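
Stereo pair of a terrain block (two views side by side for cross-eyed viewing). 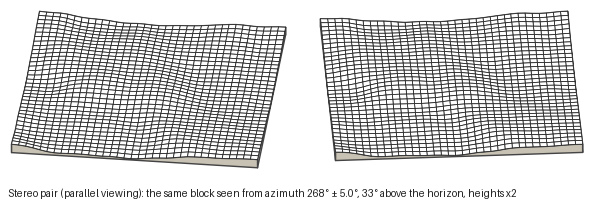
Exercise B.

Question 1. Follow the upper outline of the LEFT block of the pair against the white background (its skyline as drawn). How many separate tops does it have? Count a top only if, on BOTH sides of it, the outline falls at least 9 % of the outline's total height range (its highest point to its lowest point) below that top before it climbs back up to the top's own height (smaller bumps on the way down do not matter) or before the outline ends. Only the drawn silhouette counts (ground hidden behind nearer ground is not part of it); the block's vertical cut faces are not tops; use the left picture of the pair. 1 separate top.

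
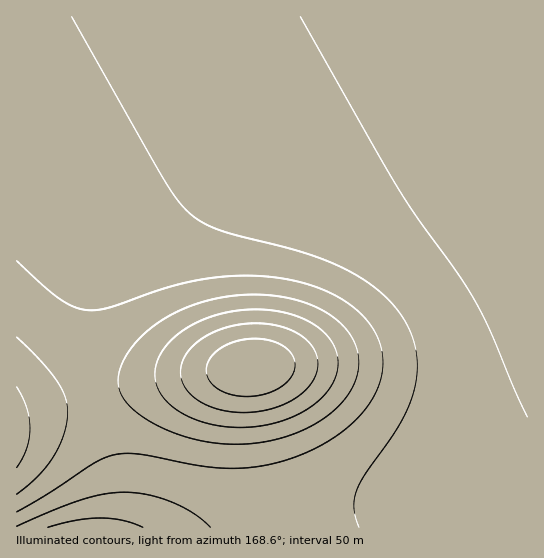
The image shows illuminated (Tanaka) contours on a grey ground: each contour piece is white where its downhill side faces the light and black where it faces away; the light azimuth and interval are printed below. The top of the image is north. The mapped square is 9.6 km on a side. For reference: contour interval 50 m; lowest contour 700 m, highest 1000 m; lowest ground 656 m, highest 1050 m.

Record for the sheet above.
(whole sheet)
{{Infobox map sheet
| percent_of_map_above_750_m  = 96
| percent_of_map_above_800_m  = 93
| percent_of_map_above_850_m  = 87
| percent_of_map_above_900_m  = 76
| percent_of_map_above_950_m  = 51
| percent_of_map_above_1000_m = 17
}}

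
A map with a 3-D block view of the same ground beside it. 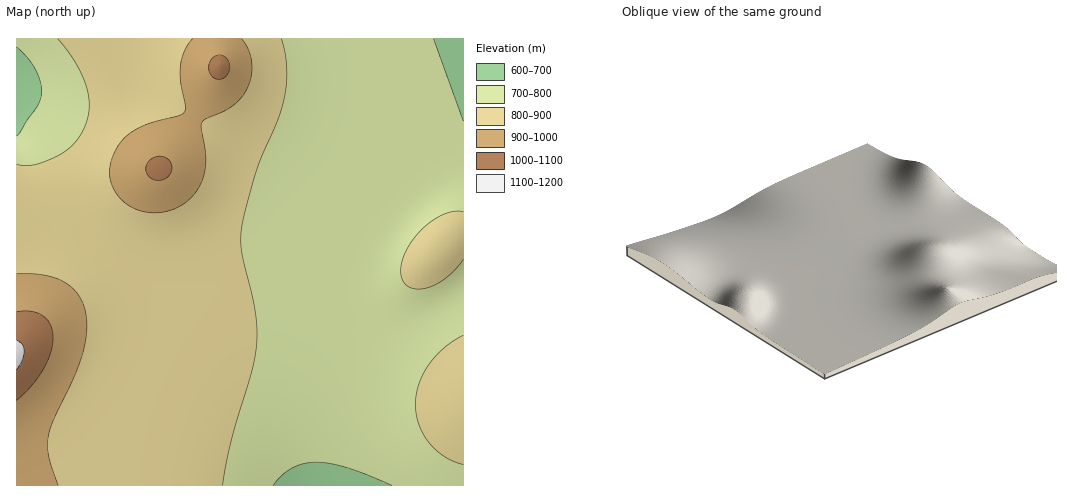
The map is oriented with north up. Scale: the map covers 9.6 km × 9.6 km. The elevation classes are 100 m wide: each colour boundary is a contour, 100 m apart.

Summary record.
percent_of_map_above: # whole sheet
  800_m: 53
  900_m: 11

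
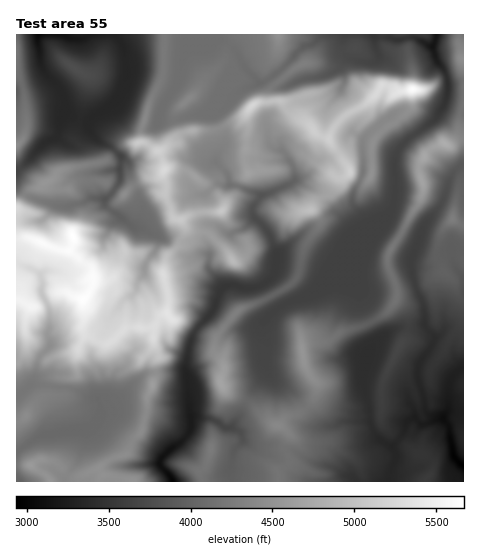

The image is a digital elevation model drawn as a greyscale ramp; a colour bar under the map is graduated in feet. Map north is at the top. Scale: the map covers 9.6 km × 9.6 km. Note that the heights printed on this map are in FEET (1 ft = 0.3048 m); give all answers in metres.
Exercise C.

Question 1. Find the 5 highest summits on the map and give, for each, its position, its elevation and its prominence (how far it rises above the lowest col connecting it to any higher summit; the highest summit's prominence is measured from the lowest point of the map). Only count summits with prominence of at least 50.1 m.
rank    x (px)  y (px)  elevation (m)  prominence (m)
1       73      236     1728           834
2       412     89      1719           367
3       33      308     1692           71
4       165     170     1608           168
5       252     106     1595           97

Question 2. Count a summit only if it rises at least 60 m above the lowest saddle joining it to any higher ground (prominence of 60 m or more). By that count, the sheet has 10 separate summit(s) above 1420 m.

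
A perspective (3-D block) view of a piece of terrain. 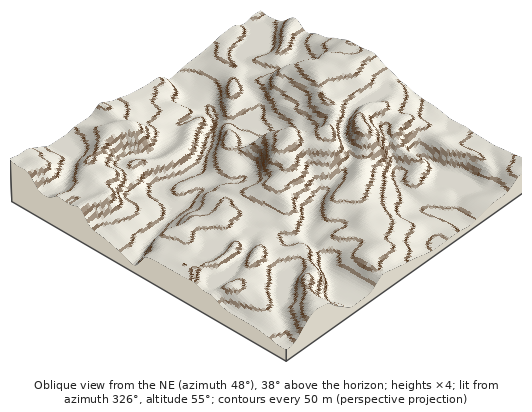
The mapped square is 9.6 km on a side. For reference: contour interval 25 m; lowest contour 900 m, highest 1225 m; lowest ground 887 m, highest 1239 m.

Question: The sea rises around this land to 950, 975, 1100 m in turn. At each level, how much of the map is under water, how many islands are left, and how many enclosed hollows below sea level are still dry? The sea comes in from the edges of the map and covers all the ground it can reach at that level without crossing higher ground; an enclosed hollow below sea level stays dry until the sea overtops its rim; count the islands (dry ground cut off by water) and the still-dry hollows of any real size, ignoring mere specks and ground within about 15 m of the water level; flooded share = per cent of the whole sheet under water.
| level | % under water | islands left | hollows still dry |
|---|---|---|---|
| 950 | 12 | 0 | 0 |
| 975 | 21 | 0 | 0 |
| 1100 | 78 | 0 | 0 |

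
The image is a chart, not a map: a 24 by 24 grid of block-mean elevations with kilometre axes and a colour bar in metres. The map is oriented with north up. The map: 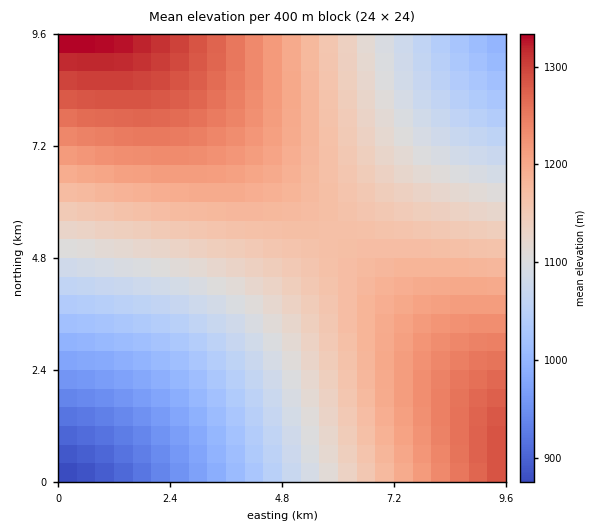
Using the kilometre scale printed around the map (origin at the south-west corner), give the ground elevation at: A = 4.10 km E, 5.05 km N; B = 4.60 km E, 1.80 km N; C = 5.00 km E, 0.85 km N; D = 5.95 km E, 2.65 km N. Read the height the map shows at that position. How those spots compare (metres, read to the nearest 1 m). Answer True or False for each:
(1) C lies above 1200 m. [False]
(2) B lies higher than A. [False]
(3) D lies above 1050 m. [True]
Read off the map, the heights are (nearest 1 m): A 1153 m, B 1075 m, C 1080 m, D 1154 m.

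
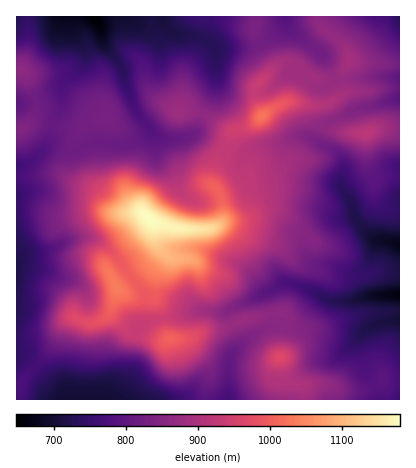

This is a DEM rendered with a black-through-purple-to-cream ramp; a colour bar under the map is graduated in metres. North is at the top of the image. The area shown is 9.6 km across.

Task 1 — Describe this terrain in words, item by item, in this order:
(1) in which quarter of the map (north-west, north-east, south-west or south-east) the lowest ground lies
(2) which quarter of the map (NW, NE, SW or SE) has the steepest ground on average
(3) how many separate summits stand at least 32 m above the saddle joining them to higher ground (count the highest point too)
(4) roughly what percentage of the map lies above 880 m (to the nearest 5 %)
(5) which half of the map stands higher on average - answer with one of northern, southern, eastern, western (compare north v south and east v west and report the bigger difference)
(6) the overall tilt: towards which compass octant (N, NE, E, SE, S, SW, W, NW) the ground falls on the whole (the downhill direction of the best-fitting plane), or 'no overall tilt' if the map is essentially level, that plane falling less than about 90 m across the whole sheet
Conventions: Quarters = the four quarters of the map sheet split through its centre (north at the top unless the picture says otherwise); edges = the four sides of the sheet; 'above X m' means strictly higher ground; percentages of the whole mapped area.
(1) Look to the north-west quarter for the lowest ground.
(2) Slopes are steepest in the south-west quarter.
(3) Counting only tops that stand 32 m proud, the map has 7 summits.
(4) Ground above 880 m makes up about 30 % of the sheet.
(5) On average the southern half of the map is the higher ground.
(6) On the whole the map has no overall tilt.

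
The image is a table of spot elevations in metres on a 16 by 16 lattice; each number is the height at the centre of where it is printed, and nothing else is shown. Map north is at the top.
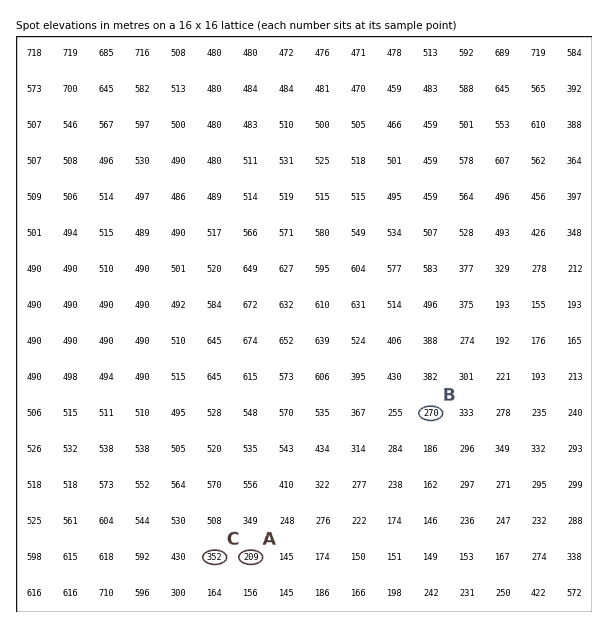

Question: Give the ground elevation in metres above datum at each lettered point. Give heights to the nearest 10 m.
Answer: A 210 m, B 270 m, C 350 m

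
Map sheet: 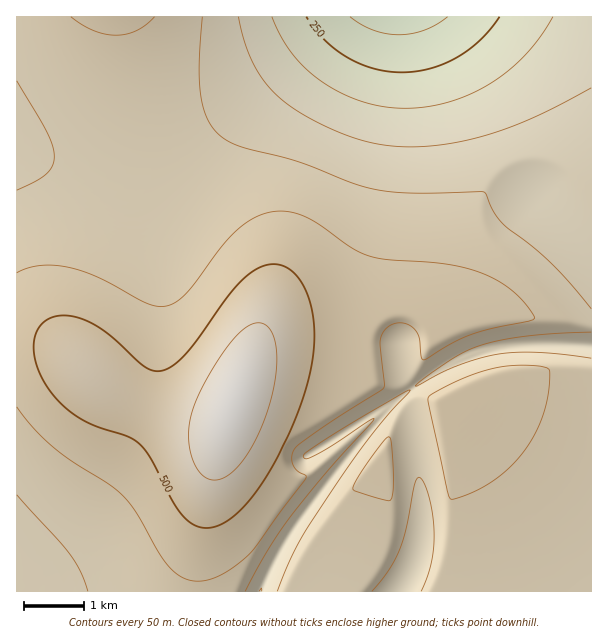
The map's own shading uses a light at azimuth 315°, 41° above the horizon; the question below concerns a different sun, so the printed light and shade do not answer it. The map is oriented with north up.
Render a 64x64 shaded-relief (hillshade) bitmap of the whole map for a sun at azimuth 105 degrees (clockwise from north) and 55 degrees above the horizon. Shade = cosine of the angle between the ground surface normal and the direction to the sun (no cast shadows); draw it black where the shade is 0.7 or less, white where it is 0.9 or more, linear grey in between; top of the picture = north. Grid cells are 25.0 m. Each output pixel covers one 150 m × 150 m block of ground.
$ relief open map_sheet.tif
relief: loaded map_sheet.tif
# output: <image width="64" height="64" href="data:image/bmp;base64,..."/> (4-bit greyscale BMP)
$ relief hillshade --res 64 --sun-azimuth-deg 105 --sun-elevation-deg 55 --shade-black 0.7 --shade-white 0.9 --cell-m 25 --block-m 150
<image width="64" height="64" href="data:image/bmp;base64,Qk12CAAAAAAAAHYAAAAoAAAAQAAAAEAAAAABAAQAAAAAAAAIAAATCwAAEwsAABAAAAAAAAAAAAAAABEREQAiIiIAMzMzAERERABVVVUAZmZmAHd3dwCIiIgAmZmZAKqqqgC7u7sAzMzMAN3d3QDu7u4A////AJmZmZmIiIiIiJmqq9/4AnmZmZm+7KcyaZmZmZmZmZmZmZmZmIiIh3eIiZqqz/wgWZmZmZz+uFJImZmZmZmZmZmZmZmYiIiHd3iJmqu+/3AnmZmZmt/aYzeZmZmZmZmZmZmZmZiIiHd3eImaq73/wgWZmZmZz+uEJZmZmZmZmZmZmZmZiIiId3d3iZq7vP/3AnmZmZmu/JUkiZmZmZmaqqqZmZmIiIh3d3eImru73/0wSJmZmZ39piSJmZmZmqqqqpmZmIiIh3d3d3iau8zP/5EVmZmZnP6nM3mZmZqqqqqqmZiIiIiHd3ZneJq7zM3/9gJ5mZmc/rczeZmZqqqqqqqIiIiIiId3ZmZ4mrvMzO/9MDeZmZvutzN5mZmqqqqqqoiIiIiIh3dmZneJq8zMz/+hBImZm+63M3mZmqqqqqqqiIiIiIiId2Zmd4mrzMzN//gAWJmb7rczeZmaqqqqqqqIiIiIiIh3dmZniavM3czf/lAWmZzupzN5maqqqqqqqoiIiIiIiHd2ZmeJq83dzM3/wwJ5nO2nNImZqqqqqqqqiIiIiIiIh3ZmZnirzd3d2636EDic7aY0iZmqqqqqqqqIiIiIiIiHd2ZmeJvN3d/+ds6ABJ3sljWJmaqqqqqqqnd3iIiIiIh3ZmZ4mszd3//XW9cAbeyVNZmaqqqqqqqqd3d4iIiZiIdmZmeavN3e//6mm1Ar7IU2mZqqqqqqqqp3d3eIiZmYh3ZmZ4q83d3e//yJpAfbhDaZmqqqqqqqqnd3d4iJmZmHdmVnibzd3dze/+qYNKpzN5maqqqqqqqqd3d3iJmZmYh2ZVZ5q83d3Mve/sp0eWNImZqqqqqqqqpmd3eImZmZmHZlVnirzd3cy6ve7shXY0iZmaqqqqqqqmZnd4iZqqmYdmVVaJrN3dzLqqve7ZUyN5mZqqqqqqqqZmd4iZmqqph3ZVVnmrzd3Mu6qazu2mITWJmqqqqqqqpmZ3iJmqqqmIdlVVeJvN3cy7qpm+7LyEIjV5mqqqqqqmZneImaqqqZh2VVVnmrzdzLuqmb7bi9t0IjVoiZmZmZZmd4iZqqqpmHZVRWeKvM3Mu6qZztp3ztp1M0VWd3d4dmd3iJmqqqmYdlVFV4m8zMy7qpnO2mSN7sqXZmZmZ3d2Z3iJmaqqqZh2VURWeavMzLuqmc7aY1re7cy6qpmaqqZneImZqqqpmHZVRFZ4q7zMu6qZztpjWKzdzMy7u7qqpnd4iZmqqqmYdmVEVniavMy7qpmt2nZ5maq7u7u7u7u3d3iJmaqqqZh3ZVRVaJq7u7uqmZmqmZmZmZqqqqqru7d3iImZqqqZmHdlVFVniqu7u6qZmZmZmZmZmZmaqqu7t3eIiZmaqpmYh2VVVWeJq7u7qpmZmZmZmZmZmZmqu7u3eIiZmZmZmZiHZlVVZ4mqu7uqmZmZmZmZmZmZmau7uqd4iJmZmZmZmId2VVVniZqruqqZmZmZmZmZmZmaq7uqp4iImZmZmZmYh3ZlVWd4mqqqqpmZmZmZmZmZmaq7qqqoiIiZmZmZmZiHd2ZmZ3iZqqqqmZmZmZmZmZmZq7qqqqiIiJmZmZmZmIh3ZmZneJmqqqqZmZmZmZmZmZqqqqqpmIiJmZmZmZmYiHd2Zmd4iaqqqpmZmZmZmZmZqqqqqZmYiImZmZmZmZiIh3dmd3iJmqqpmZmZmZmZmZqqqqqZmZiIiZmZmZmZmIiId3d3eImZqqmZmZmIiImZmrqqmZmYiIiZmZmZmZmYiIh3d3d4iZmamZmZmIiIiImruqmZmYiIiJmZmZmZmZmIiIh3d4iJmZmZmZmYiIiIiKu7qZmIiIiImZmZmZmZmZiIiIiIiImZmZmZmZiIiIiIm7uqmIiHeImZmZmZmZmZmYiIiIiIiZmZmZmZiIiIiIiau6qYiHd4iZmZmZmZmZmZmYiIiIiJmZmZmZmIiIiIiIm7qpmHeIiJmZmZmZmZmZmZmIiIiJmZmZmZmYiIiIiIiKqqmYiJmJmZmZmZmZmZmZmZmZiZmZmZmZmZiIiIiIiIiamYiJmYiZmZmZmZmZmZmZmZmZmZmZmZmZiIiIiIiIiIiIiImZiJmZmZmZmZmZmZmZmZmZmZmZmZmIiIiIiIiIiIiIiJmIiZmZmZmZmZmZmZmZmZmZmZmZmYiIiIh3d4iIiIiIiIiImZmZmZmZmZmZmZmZmZmZmZmZiIiIh3d3d3iIiIiIiIiJmZmZmZmZqqqqqqqqqqmZmZmIiIh3d3d3d4iIiIiIiImZmZmZmaqqqqqqqqqqqpmZmYiIh3d3d3d3d4iIiIiIiJmZmZmaqqqqqqqqqqqqqZmZiIiHd3d3d3d3eIiIiIiImZmZmaqqqqqqqqqqqqqqmZmIiHd3d3d3d3d3iIiIiIiZmZmZqqqqqqu7uqqqqqqZmYiId3d3d3d3d3eIiIiIiImZmZqqqqq7u7u7u7qqqqmZiIh3d3dmZnd3d3iIiIiIiZmZmqqqu7u7u7u7u6qqqZmYiHd3dmZmZ3d3d4iIiIiJmZmqqqu7u7u7u7u7uqqqmZiId3dmZmZmd3d3iIiIiIiZmaqqu7u7u7u7u7u7qqqZmIh3d2ZmZmZnd3d4iIiIiJmZqqu7u7zMzMzLu7u6qpmYiHd2ZmZmZmZ3d3eIiIiImZqqu7u8zMzMzMzLu7qqqZiId3ZmZmZmZnd3d4iIiIiZmqq7u8zMzMzMzMy7u6qpmIh3dmZmZmZmZ3d3"/>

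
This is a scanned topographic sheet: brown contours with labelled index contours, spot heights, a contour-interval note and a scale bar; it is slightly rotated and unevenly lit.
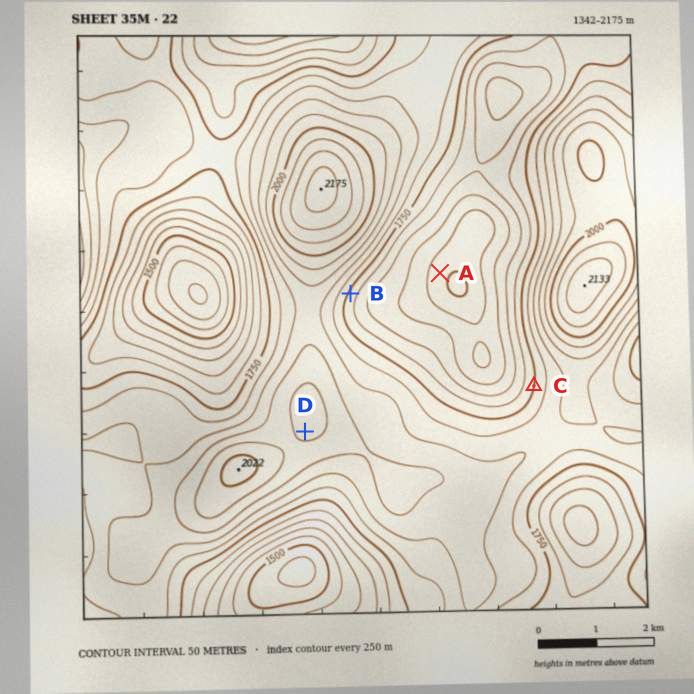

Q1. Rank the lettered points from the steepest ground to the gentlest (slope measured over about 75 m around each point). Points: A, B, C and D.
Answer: B C A D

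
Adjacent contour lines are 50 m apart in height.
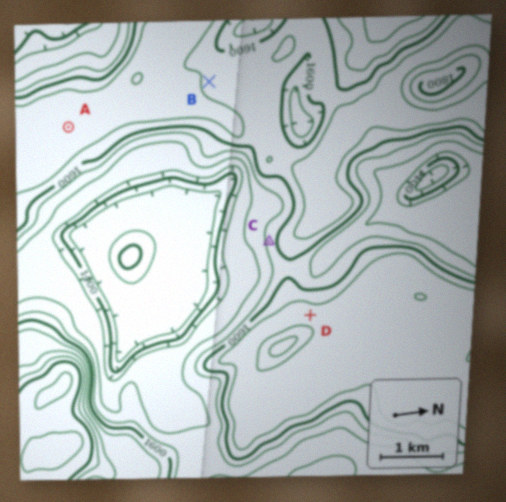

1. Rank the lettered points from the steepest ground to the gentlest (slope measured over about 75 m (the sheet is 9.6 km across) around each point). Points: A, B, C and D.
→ C B D A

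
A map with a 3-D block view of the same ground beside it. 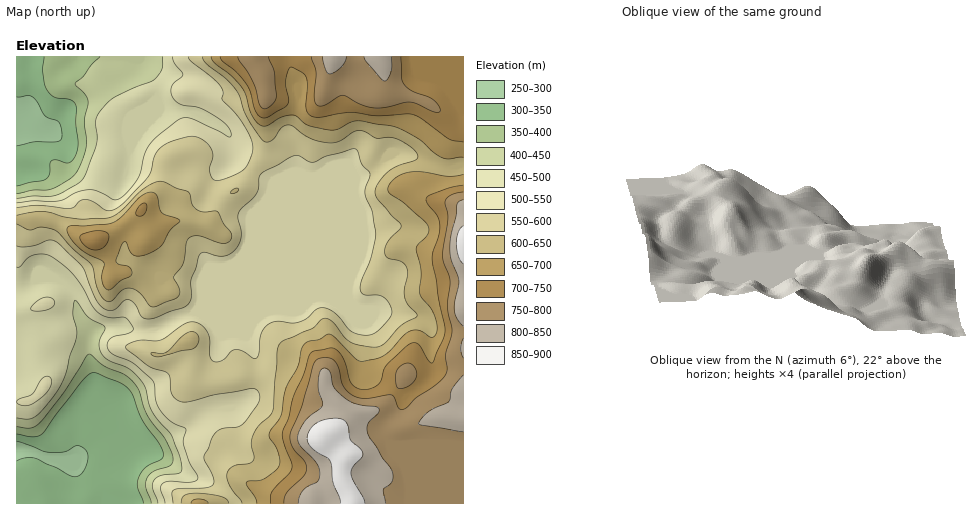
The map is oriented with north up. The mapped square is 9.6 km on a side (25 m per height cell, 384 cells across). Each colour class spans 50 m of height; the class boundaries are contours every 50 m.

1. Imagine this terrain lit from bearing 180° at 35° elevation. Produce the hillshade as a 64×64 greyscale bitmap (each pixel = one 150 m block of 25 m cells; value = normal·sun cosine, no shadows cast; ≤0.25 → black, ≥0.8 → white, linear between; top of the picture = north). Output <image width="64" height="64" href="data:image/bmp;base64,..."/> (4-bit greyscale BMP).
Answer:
<image width="64" height="64" href="data:image/bmp;base64,Qk12CAAAAAAAAHYAAAAoAAAAQAAAAEAAAAABAAQAAAAAAAAIAAATCwAAEwsAABAAAAAAAAAAAAAAABEREQAiIiIAMzMzAERERABVVVUAZmZmAHd3dwCIiIgAmZmZAKqqqgC7u7sAzMzMAN3d3QDu7u4A////AJmZmZmIiZmZqru6hjECRoq7qYh3eIiaqHd4mZmZmZmZmZmZmYiJmZmqqql0EAJHmruYd3ZneJqodniZmZmZmZmZmZmYiImZmZmYdjEAJGirqYdmZVVomqh3iZmZmZmZmZmYiIiIiZmYh2UyIkZ4mZmHZmVVVXiZmHiZmZmZmZmZiIh4iIiJmYiHUxE2iqqYd2ZmZmd3iZmZmqqYiZmZmZl3d3iJmJmZmIdTM2iruodmZnd3iZqrqZq7qYiJmZmZmWZ4mZmZmZmZiHZnmqqZiHd4mZmrzMy5maqYeJmZmZmZiZq6qpmZmZmYiJqqqYiYiImqqqvN3bqIiHeJmZmZmZnd3LqqmZmZmZmau7qYiJmIiZqqqru7uph2d4mZmZmZmf7supmZmZmZmavMuYd4iIiIiZmYiImamHd4maqqqqqq/uy6mZmZmZmavN3KmHd3d3d3d3ZmZniIiJmZmaqqu7vu3cqpmZmZmZrM3cupiHd3d2VWZlVUVWiZqph3iZqrqt3dy6qZmZmZq8zMu7qYh3d3ZmZmZVRFaImqmGZniJmYzM3cuqmZmZmqu7u7u6qZmId3d3d2Znd3ZniId2d3d3iZrN3LqZmZmqqqqqq7u7qqmIiId3iJmGQiNGeId2d4iXeKzMy6maqquqmZqru7zMu6mYh3eJmXUyIzV5mHZniZd4mrzLuqq7zLqZmaqqq7vLupmHZniZdURVVnmqhmZ4iIiIq7y7u8zdzLqZmZmZmqqqmYdmZ5l2Znd3iaqYZWeIiIiKu8vN3u3dzLmZmIiIiZmZh2ZniHd3d3iImZh2d4mZiImrvM3u7t3dy5mZh3eIiImIdmZlZnd3dmZ3h4iJmZmZmZqrze7u3cu7qZmIiIiIiZiHZTNWZ3ZURWd3iJmZmZmZqqu83dy6iJq6qZiIh4iImYhkI0RVVUREVnd3iZmZmaqqqpmZiHVFaJqqmIh3iIiIh1Q0Q0RERERWZ2ZoiZmZmZmqh2VUQ0RFeJiIiIiIiHdlRFVDREVVVEVWZmeKmZiIiaqXZVZ3dlRFVnmZmZh3ZlRFZlRVZmZlREV3eJqpmYiImruqmau6llRFiZmZmHZlVEVlRWiId2VUVomaqqqqmYmb3u27vd3Kh2eZmZmZh2d2VVRGiZmId3d5qqq5maqpmave/cu83dy6mZmZmZmYiIh2VFiZmZmZmqu6mad4mZmZq87ty7u7zcuZmZmZmZmZmZdmiZmqqqqru7qIh2Znd4q7zdzcypmrupmZmZmZmZmZmYmZmau6qpqqqYd5hmVnm7u8zd3KiImYmZmZmZmZmZmZmZmZqrqpmZmZh3qYd3mruqq83bmIiImZmZmZmZmZmZmZmZiJqpmIiZmYi6mZm8u6mIm7qZmZmqmZmZmZmZmZmZmZmIiZmYiJmqqruqq8y7uoeImZqqqqqZmZmZmZmZmZmZmZiJqqqZmaq7u8zMzM3cqYiau7qqqaqqqZmZmZmZmZmZmHiru6mZmqu83cy87v7KmavMu6mZq8zKmZmZmZmZmZmZiJq7qYiJqs3dzM3u7cupq8y6mZq8zMuZmZmZmZmZmZmIiZmYd3iZvMzM3cuqqqqZq6qZq8zMupmZmZmZmZmZmZh3eHd3Z3i7vN3LhkRYqqmZqqq8zLmImZmZmZmZmZmZmYd3d3d2Z7u7zKYyEBR6upiJq7u6l3eJmZmZmZmZmZmZmYiZmYdmmZmYUyIhETeqqHiJmHd3eJmZmZmZmZmZmZmqqru7mHZEVUMzRVQxAmmpd3dmVXiZqZmZmZmZmZmZmqq7u7uphwAAACRnZVQQFYiHd3dmeau6mZmZmZmZmZmru7u7uqmHAAAAE1VVVkEBR4iIiIh5q7upmZmZmZmZmau7u7qYdlQAABEiI0V3dBAUZ3eImHeKqqmZmZmZmZmZmZqqqXZTIUMjREM0Z4iHQRNWd3iIdWeJmZmZmZmZmZh2eIiIdlQiZlVmZEV4mZh1RGd3d4h2RWiaqZmZmZmZmYZVZmZmZlSIiIh2VniZmYdneIiIiIdlaKq6qZqpmZmaqFRERVZ3d5mZmHZmeImZmHeJmZmZmId4qruqqrqpmZqpdURFeJqpiIh2ZmZniJmYd3iZqpmYiHiaqqqru7u6qqqYdniau7t3d2Znd3eIiZh2ZniJiIiIiJq6qqu8zcupmqqqu7u7zHd3Z3iIiIiJmHZVVnd3d4mZq7qqu7zd3LqrvMzMu7u7iIiIiZmZmZmZdlVWZmZ4mau8uqq8zN3czLvN3cu7u7qZmZmZmZmZmZmHZmZmZniavN3Lu83dzM3d3d3cu7u7qpmZqpmYiJmZmZh3ZmZ4mru83t3dzd3Mze7u7cy7zLuZmZmqqYh3iJmZmYd4iJq7u7ze7u3M3dzN7/7u3MzMuYiZmqu6mHd4iZmZmZqqvMu7q83d26q93M3e7u7d3LqYiaqqu8y6mHd4mZmau8zLqqqqq7upmKvMu7u7zMy6mHeJqqu7vMqZh3Z4iZmqqqmZq7qqmIiYiruqmZqqqYdmeJmqqqmqqpmIdmZoiId4iJvMy6mIiZiJqqmZmamHZmeJmZqpmIiIiIiHZmeIdneKzd3LqYiaqYirqpmaqYd4iJmZmZmZh3eIiIh3Z3iJmrzu7cuYiJq6mau7qquqmImZmZmZmZmYd3d4iIh3iau8ze7cupd4mqupq7uru6mImZmZmZmImZiHd3iIiIiJq7zN3cu6l3iZqqqruqu6mIiZmZmZ"/>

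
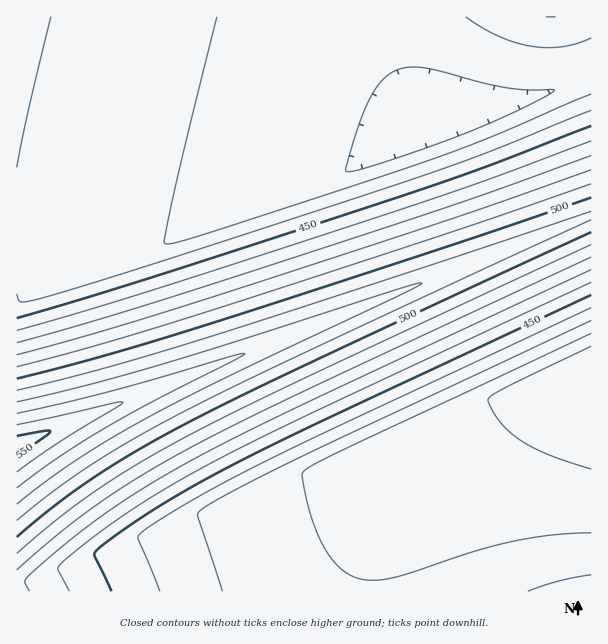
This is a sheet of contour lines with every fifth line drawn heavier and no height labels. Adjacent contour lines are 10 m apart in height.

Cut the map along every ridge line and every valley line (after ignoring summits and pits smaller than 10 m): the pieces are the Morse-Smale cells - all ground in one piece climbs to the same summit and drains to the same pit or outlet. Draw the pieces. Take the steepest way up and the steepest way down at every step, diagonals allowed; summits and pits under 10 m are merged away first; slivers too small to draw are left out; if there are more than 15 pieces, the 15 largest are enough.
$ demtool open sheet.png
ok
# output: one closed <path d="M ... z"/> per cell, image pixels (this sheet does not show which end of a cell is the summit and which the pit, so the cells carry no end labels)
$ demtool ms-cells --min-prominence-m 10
<path d="M374 16l-358 1 1 428 575-230-1-139-150 57-4 0-23-28-20-30-15-31z"/><path d="M591 216l-573 228-2 2 0 145 349 1 7-38 18-39 24-33 33-34 27-21 47-29 37-18 34-12z"/><path d="M591 368l-33 12-37 18-47 29-27 21-33 34-24 33-18 39-5 18-1 19 225 1z"/><path d="M591 16l-216 0-1 10 8 25 16 32 30 42 9 8 4 0 150-57z"/>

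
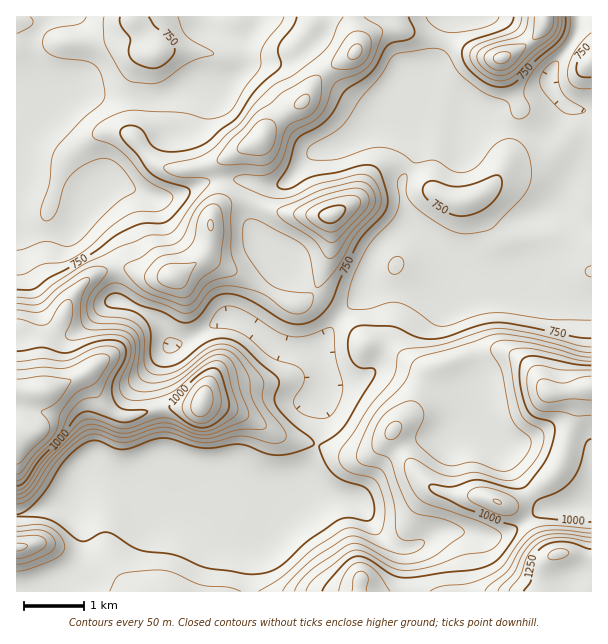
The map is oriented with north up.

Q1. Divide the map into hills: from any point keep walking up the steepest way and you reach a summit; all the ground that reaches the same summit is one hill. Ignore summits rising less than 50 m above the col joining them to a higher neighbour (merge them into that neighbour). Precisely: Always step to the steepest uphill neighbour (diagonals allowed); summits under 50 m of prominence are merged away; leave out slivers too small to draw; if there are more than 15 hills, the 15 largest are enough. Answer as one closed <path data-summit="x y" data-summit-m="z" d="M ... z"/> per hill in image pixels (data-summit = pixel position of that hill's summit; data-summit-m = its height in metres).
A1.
<path data-summit="558 554" data-summit-m="1309" d="M591 160l-14 16-16 26-39 15-24 13-14 15-10 18-15 13-8-18-25-23-15-9-24 14-8 8-9 16-6 27-26 27-20 32 7 28-1 12-5 9 3 26-4 19-14 35-6 9 1 2 22 6 33 4 10-8 20-28 12-13 24-12 29-5 15-11 2-19 10-21 2-12-6-27-15-39 1-22 55-6 39 18 27 7 13 0z"/><path data-summit="17 437" data-summit-m="1199" d="M78 218l-7 11-9 3-23 2-23-4 1 286 52-14 13-28 7-6 28 8 24 0 25-9-3-5-1-46-8-38 8-21 8-10-1-8-9-16-10-9-34-14-1-33-3-10-9-14-22-19z"/><path data-summit="591 387" data-summit-m="1133" d="M513 277l-56 7 0 21 15 39 6 27-2 12-10 21-2 19 10 4 26 20 23 36 22 25 24 0 19-4 4-3 0-198-13-1-27-7z"/><path data-summit="201 402" data-summit-m="1132" d="M236 319l-17 1-22 16-26 10-9 11-6 14-2 15 8 30 1 46 4 6 16 4 39 4 20 11 15 5 24 1 13-3 7-5 3-6 16-45 2-21-3-14 5-9 1-12-6-22-2-4-26-2-12-2-28-22z"/><path data-summit="173 276" data-summit-m="983" d="M242 180l-27 0-45 18-18 0-38-16-9 0-15 15-11 19 0 6 24 21 9 14 3 10 1 33 16 6 24 13 7 8 8 19 26-10 27-17 12 0 12 6 35-56 0-8-21-18-10-18 1-21 6-15 5-4z"/><path data-summit="261 138" data-summit-m="943" d="M309 49l-13 9-12 4-32 0-21 18-15 10-9-4-19 2-4 5-2 23-2 7-34 23-40 36 17 4 29 12 24-2 39-16 27 0 22 6 14 0 9-4 25-28 36-12 21-15 17-20 0-3-6 5-9 0-18-11-22-20z"/><path data-summit="467 200" data-summit-m="789" d="M428 78l-2 18-10 24 0 35-13 24-1 10 8 36 16 10 25 23 8 18 15-13 10-18 14-15 24-13 33-12 9-5 13-24 15-17 0-46-25-7-9 19-13 8-39-5-20-6-18-8-4-9-8-8-19-9z"/><path data-summit="332 215" data-summit-m="1022" d="M425 74l-15 2-19 20-9 18-20 19-20 12-30 9-25 28-9 4-14 0-5 3-3 6-4 15 0 15 10 18 47 45 32 18 10-2 13-13 6-27 9-16 8-8 23-13-7-29-1-15 14-28 0-35 11-33 0-9z"/><path data-summit="497 501" data-summit-m="1102" d="M467 424l-8 2-10 8-29 5-24 12-12 13-20 28-10 9 12 11 12 19 14 13 10 4 6 0 33-16 23 0 16 4 17 0 18-7 19-15 9-4 9-1-7-1-13-13-32-48-17-14z"/><path data-summit="360 579" data-summit-m="1113" d="M297 488l-15 6-14 30-15 22-3 18 1 28 155-1 0-40-19-10-9-10-12-19-9-8-9-5-34-5z"/><path data-summit="155 53" data-summit-m="781" d="M210 16l-135 0 7 17 0 27-8 21-12 14 31-1 23 4 22 0 29-2 22-10 18 0 8 4 7-4 17-12 7-9 0-27 2-5-9 1-14-3-6-3z"/><path data-summit="501 57" data-summit-m="968" d="M579 16l-129 0-4 7-8 36-6 12-6 4 11 13 19 9 12 15 11 3 15-3 51-24 5-5 0-9 3-6 17-21 8-17z"/><path data-summit="356 51" data-summit-m="913" d="M449 16l-119 0-10 22-12 10 23 30 16 16 24 15 9 0 30-33 18-2 4-3 8-21z"/><path data-summit="17 548" data-summit-m="958" d="M69 502l-53 14 1 76 18 0 30-15 11-11 6-14 2-15-4-13z"/><path data-summit="591 60" data-summit-m="797" d="M591 16l-11 1-2 13-6 12-22 32 2 15 11 14 10 6 17 3 2-1z"/>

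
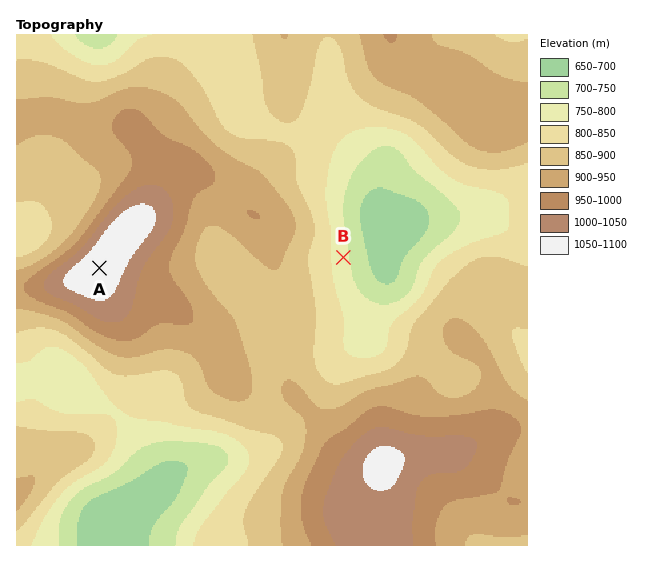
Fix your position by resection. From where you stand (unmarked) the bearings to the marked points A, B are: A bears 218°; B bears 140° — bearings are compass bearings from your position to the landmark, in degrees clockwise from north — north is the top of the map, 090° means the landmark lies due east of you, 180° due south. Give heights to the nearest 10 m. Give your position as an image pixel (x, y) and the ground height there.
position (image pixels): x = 221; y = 112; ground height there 840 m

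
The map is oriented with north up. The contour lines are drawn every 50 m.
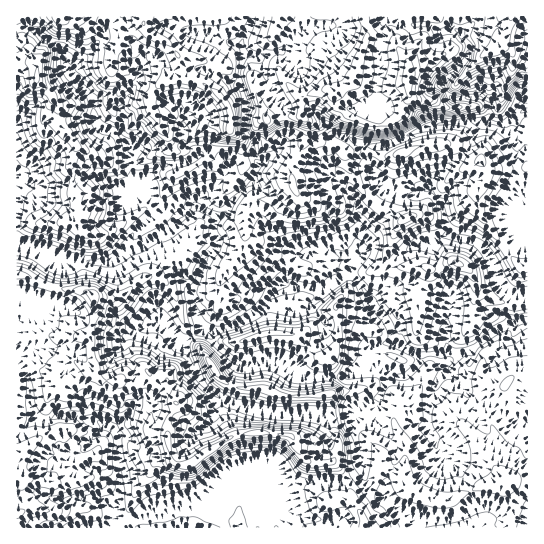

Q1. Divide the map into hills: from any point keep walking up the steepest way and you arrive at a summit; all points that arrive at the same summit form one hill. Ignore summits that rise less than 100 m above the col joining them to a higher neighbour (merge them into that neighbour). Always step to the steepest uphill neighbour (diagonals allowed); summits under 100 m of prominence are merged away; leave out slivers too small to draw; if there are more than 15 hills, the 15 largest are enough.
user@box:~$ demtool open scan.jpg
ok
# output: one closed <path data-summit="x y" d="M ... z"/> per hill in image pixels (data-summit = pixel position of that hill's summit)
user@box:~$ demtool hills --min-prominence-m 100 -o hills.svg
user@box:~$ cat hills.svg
<path data-summit="409 77" d="M477 16l-224 0-2 9-10 17 3 15-4 10-1 15 6 20 0 29 8 12-1 12 7 10-6 9-1 8-21 21-6 10-9 5-3 16 4 9-13 19-5 17-10 14 12 36 12 3 16-4 18-9 27-23 23-9 28 2 25-16 10 10 13 22 15 17 5 15 0 4-3 2-12 1-6 3 0 18 5 3 12 1 8 8-8 3-9 17-14 6-13 15 0 12 8 27 3 18 3 7 6 6 9 4 13 16 27 20 106-1 0-206-15 2-8-8-7-3-8 0-11 5-30 0 3-11-2-7-41-15-12 4-4-3-7 2-14 11 11-13 4-16 12-13 18-12 17-3 9-5 8 0 27 7 11 12 12 31 13 9 11 0 3-2 0-182-5 0-8 8-10 5-14-1-2-2 0-14-8-10-27 2-11-13 0-4 22-21 3-6 1-9-8-13 15-12z"/><path data-summit="94 295" d="M197 207l-30 25-17 7-11 8-12 2-21 12-15 2-9-3-21 0-27-12-18-3 1 283 99-1-1-18 5-18-1-36 15-4 16 2 5-4 0-30 2-8 0-9-6-6-5-1-6 3 1-3-4-16-14-38 8-9 12-3 8-5 7 0 9 4 14 13 6-1 14-10-12-37 8-11 3-12 15-21 2-8-4-7 3-17z"/><path data-summit="58 17" d="M251 16l-234 0 0 12 10-1 7 2 17 11 9 9 8 22 24 27 1 16 6 12-49 37-33 12-1 11 82-9 28 14 15 2 8-3-4-9 9-13 40-8 10 21 0 13-7 9 0 4 20 10 8-4 6-10 21-21 1-8 6-9-7-10 1-12-8-12 0-29-6-20 1-15 4-10-3-15 10-17z"/><path data-summit="205 453" d="M158 324l-7 0-8 5-6 0-14 12 14 38 4 16-1 3 6-3 5 1 6 6 0 9-2 8 0 30-5 4-16-2-15 4 1 36-5 18 2 19 140 0 2-2 2-19 12-14 29-12 29-2-3-25-9 2-7-7 1-6 14-18-2-9-11-3-53-1-43-15-18-18-8-21-9-12 0-4-5-2-11-12z"/><path data-summit="263 334" d="M350 273l-25 16-28-2-3 2-12 3-12 7-23 20-18 9-15 3-3 2 0 2 4 8 8 9 18 12 33-3 24 14 9 2 34 0 12-5 22-4-4-7 0-11 3-5 19-4-1-10-7-13-12-13-13-22z"/><path data-summit="213 366" d="M203 329l-20 13 0 4 9 12 11 25 11 12 9 5 38 12 53 1 11 3 16-3 14 2 11-12 14-6 9-17 8-3-8-8-20-1-28 9-34 0-9-2-24-14-33 3-18-12-8-9-4-10z"/><path data-summit="37 78" d="M27 27l-11 2 1 146 33-12 49-37-6-12-1-16-24-27-8-22-9-9z"/><path data-summit="458 263" d="M451 236l-8 0-9 5-9 0-15 7-23 21-3 13-5 8 11-5 7 3 10-4 8 1 35 14 2 4-2 13 29 1 11-5 8 0 7 3 8 8 14-3 1-26-14 1-13-9-12-31-11-12z"/><path data-summit="511 17" d="M527 16l-49 0-2 5-15 12 8 13-4 15-22 21 4 11 7 6 27-2 8 10 0 14 2 2 14 1 10-5 8-8 5-1z"/><path data-summit="365 527" d="M362 464l-4 8-16 9-40 0-29 12-12 14-4 20 164 1-6-7-20-13-13-16-9-4-6-6z"/><path data-summit="402 153" d="M482 121l-44 3-24 8-24 12-15 3-4 12 0 10 9 16 7 6 15 5 16 0 11-9 3-8 7-7 19-12 11-11z"/>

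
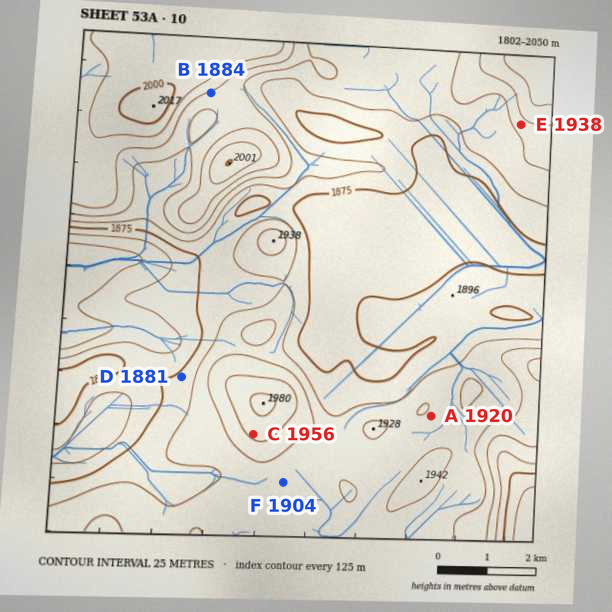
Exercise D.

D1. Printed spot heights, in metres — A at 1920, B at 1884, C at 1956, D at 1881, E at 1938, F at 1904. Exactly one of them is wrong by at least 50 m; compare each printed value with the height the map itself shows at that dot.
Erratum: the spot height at B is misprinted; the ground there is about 1947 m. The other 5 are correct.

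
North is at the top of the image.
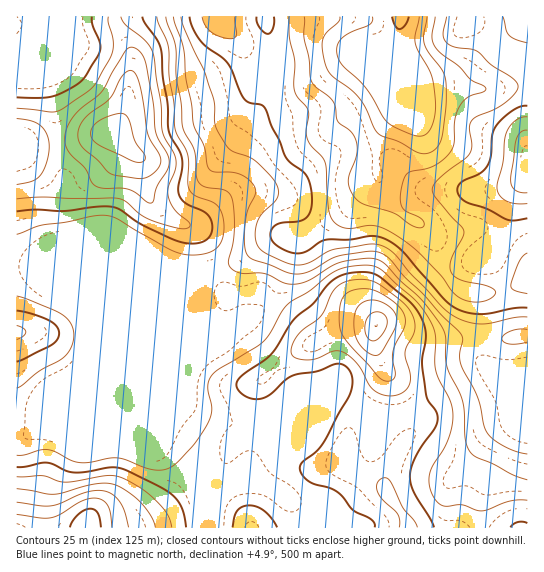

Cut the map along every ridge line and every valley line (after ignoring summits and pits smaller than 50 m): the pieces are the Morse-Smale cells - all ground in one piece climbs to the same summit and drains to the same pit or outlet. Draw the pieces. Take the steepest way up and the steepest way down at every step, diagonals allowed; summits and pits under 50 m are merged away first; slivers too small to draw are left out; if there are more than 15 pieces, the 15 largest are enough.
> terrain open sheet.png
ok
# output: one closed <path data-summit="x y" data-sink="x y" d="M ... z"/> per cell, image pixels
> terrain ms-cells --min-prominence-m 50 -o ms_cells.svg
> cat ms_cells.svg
<path data-summit="377 325" data-sink="401 17" d="M378 179l-36 34-37 24-4 0-8 5-8 29-8 16-9 14-17 16-32 18-14-18 0 14-2 8-12 27-6 20-16 36-4 15 20 8 11 13 8 27 5 43 319-1 0-138-29-13-14-11-5-11-1-59-24-10-6-6-8-14-2-14-7-16-11-11-18-9-14-14z"/><path data-summit="109 133" data-sink="401 17" d="M223 16l-207 1 1 250 22 0 6 2 120 0 22 4 20 0 36-14 32-22 30 0 37-24 35-32 0-35 8-17 14-16-3-70-11 5-12 0-18 7-49 32-12 5-16 1-13-2-13-8-4-9-5-27-19-21z"/><path data-summit="527 174" data-sink="401 17" d="M527 16l-125 0-6 23 3 74-18 22-5 16 0 19 9 25 18 20 18 9 11 11 7 16 2 14 8 14 12 9 24 5 17-2 26-12z"/><path data-summit="87 527" data-sink="401 17" d="M299 237l-24 0-32 22-34 13-25 29-113 111-29 12-16 12-10 2 1 90 191-1-4-42-8-27-6-9-24-12-1-3 38-95 2-8 0-14 14 18 32-18 17-16 9-14 8-16 8-29z"/><path data-summit="17 333" data-sink="401 17" d="M39 267l-23 0 1 170 9-1 16-12 29-12 113-111 23-26-1-2-19 0-22-4-120 0z"/><path data-summit="87 527" data-sink="401 17" d="M401 16l-176 0-1 10 19 21 5 27 4 9 13 8 21 2 12-2 13-7 44-29 18-7 12 0 9-4 3-6z"/><path data-summit="87 527" data-sink="401 17" d="M527 280l-13 7-24 6-25-3 13 5 2 3 0 56 3 7 16 15 28 12z"/>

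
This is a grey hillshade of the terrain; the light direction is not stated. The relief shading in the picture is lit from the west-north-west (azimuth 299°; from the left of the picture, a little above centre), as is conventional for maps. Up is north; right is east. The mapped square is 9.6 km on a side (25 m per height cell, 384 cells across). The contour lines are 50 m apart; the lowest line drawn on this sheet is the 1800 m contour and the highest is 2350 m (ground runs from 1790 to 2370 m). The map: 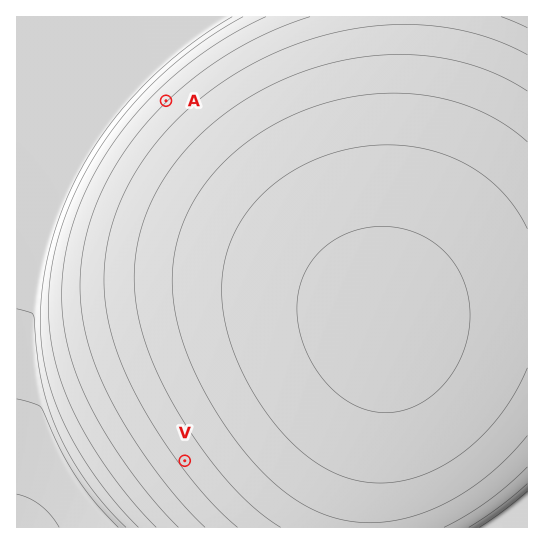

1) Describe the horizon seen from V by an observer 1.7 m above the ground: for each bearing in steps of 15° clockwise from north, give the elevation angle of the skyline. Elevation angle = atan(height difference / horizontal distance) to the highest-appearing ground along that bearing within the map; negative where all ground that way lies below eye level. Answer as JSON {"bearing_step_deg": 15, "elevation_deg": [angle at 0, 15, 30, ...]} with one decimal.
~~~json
{"bearing_step_deg": 15, "elevation_deg": [3.0, 4.1, 4.8, 5.2, 5.3, 5.0, 4.3, 3.3, 2.0, 0.5, -1.0, -2.6, -4.0, -5.2, -6.0, -6.4, -6.4, -6.0, -5.2, -4.1, -2.7, -1.2, 0.3, 1.7]}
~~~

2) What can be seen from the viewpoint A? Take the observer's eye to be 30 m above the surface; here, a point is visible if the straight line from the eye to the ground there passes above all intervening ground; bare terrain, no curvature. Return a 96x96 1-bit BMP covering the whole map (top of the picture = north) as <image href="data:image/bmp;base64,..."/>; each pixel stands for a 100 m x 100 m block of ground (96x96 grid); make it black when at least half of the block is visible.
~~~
<image width="96" height="96" href="data:image/bmp;base64,Qk2+BAAAAAAAAD4AAAAoAAAAYAAAAGAAAAABAAEAAAAAAIAEAAATCwAAEwsAAAIAAAAAAAAA////AAAAAAAAAAAAAAAAAAAAAAAAAAAAAAAAAAAAAAAAAAAAAAAAAAAAAAAAAAAAAAAAAAAAAAAAAAAAAAAAAAAAAAAAAAAAAAAAAAAAAAAAAAAAAAAAAAAAAAAAAAAAAAAAAAAAAAAAAAAAAAAAAAAAAAAAAAAAAAAAAAAAAAAAAAAAAAAAAAAAAAAAAAAAAAAAAAAAAAAAAAAAAAAAAAAAAAAAAAAAAAAAAAAAAAAAAAAAAAAAAAAAAAAAAAAAAAAAAAAAAAAAAAAAAAAAAAAAAAAAAAAAAAAAAAAAAAAAAAAAAAAAAAAAAAAAAAAAAAAAAAAAAAAAAAAAAAAAAAAAAAAAAAAAAAAAAAAAAAAAAAAAAAAAAAAAAAAAAAAAAAAAAAAAAAAAAAAAAAAAAAAAAAAAAAAAAAAAAAAAAAAAAAAAAAAAAAAAAAAAAAAAAAAAAAAAAAAAAAAAAAAAAAAAAAAAAAAAAAAAAAAAAAAAAAAAAAAAAAAAAAAAAAAAAAAAAAAAAAAAAAAAAAAAAAAAAAAAAAAAAAAAAAAAAAAAAAAAAAAAAAAAAAAAAAAAAAAAAAAAAAAAAAAAAAAAAAAAAAAAAAAAAAAAAAAAAAAAAAAAAAAAAAAAAAAAAAAAAAAAAAAAAAAAAAAAAAAAAAAAAAAAAAAAAAAAAAAAAAAAAAAAAAAAAAAAAAAAAAAAAAAAAAAAAAAAAAAAAAAAAAAAAAAAAAAAAAAAAAAAAAAAAAAAAAAAAAAAAAAAAAAAAAAAAAAAAAAAAAAAAAAAAAAAAAAAAAAAAAAAAAAAAAAAAAAAAAAAAAAAAAAAAAAAAAAAAAAAAAAAAAAAAAAAAAAAAAAAAAAAAAAAAAAAAAAAAAAAAAAAAAAAAAAAAAAAAAAAAAAAAAAAAAAAAAAAAAAAAACAAAAAAAAAAAAAAADAAAAAAAAAAAAAAADgAAAAAAAAAAAAAADgAAAAAAAAAAAAAADwAAAAAAAAAAAAAAD4AAAAAAAAAAAAAAD8AAAAAAAAAAAAAAD+AAAAAAAAAAAAAAD+AAAAAAAAAAAAAAD/AAAAAAAAAAAAAAD/gB/AAAAAAAAAAAD/wB/4AAAAAAAAAAD/4D/+AAAAAAAAAAD/4D//gAAAAAAAAAD/8D//wAAAAAAAAAD/+B//4AAAAAAAAAD//B//8AAAAAAAAAD//g//+AAAAAAAAAD//g///AAAAAAAAAD//wf//gAAAAAAAAD//4f//gAAAAAAAAD//8P//wAAAAAAAAD//+H//4AAAAAAAAD///D//4AAAAAAAAD///h//8AAAAAAAAD///w//8AAAAAAAAD///4f/8AAAAAAAAD///8P/+AAAAAAAAD///+H/+AAAAAAAAD////D/+AAAAAAAAD////g/+AAAAAAAAD////wf+AAAAAAAAD////4H8AAAAAAAAD////8AwAAAAAAAAD////+AAAAAAAAAAD/////AAAAAAAAAAD/////gAAAAAAAAAD/////wAAAAAAAAAD/////4AAAAAAAAAA="/>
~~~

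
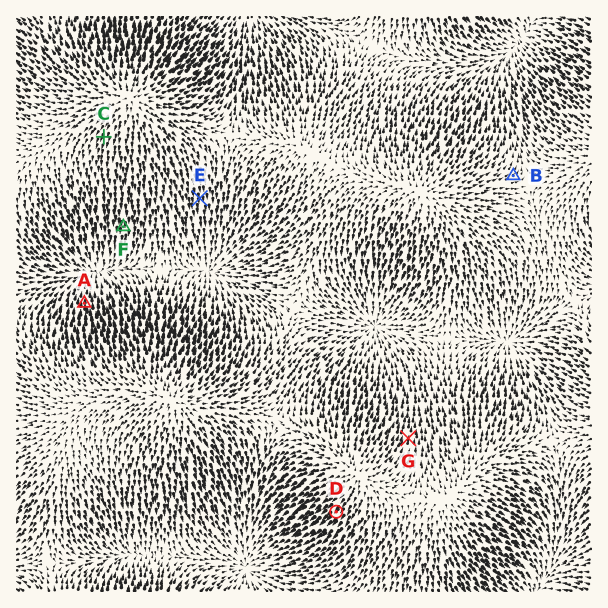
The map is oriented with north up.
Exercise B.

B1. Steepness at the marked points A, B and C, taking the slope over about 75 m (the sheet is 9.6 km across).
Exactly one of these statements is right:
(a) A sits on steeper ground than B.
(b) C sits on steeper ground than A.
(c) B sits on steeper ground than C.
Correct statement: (a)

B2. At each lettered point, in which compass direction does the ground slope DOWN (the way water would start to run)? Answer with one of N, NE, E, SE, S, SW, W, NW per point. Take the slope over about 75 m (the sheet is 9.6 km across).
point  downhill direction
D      SW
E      S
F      S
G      N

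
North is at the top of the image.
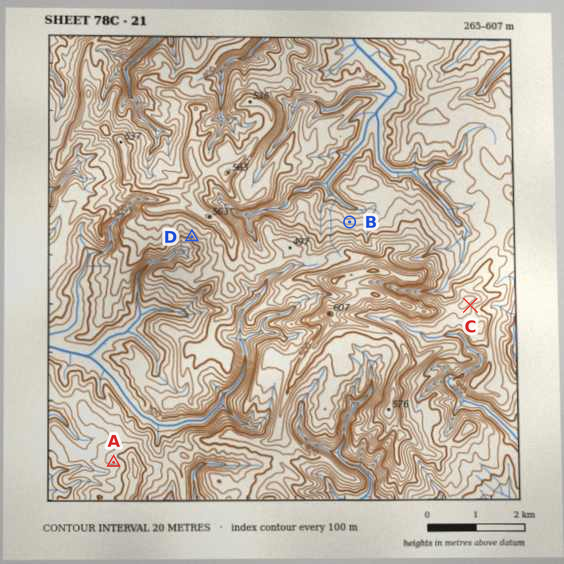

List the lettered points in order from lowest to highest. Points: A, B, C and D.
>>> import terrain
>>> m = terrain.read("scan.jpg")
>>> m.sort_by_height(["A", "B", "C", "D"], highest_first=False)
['B', 'A', 'D', 'C']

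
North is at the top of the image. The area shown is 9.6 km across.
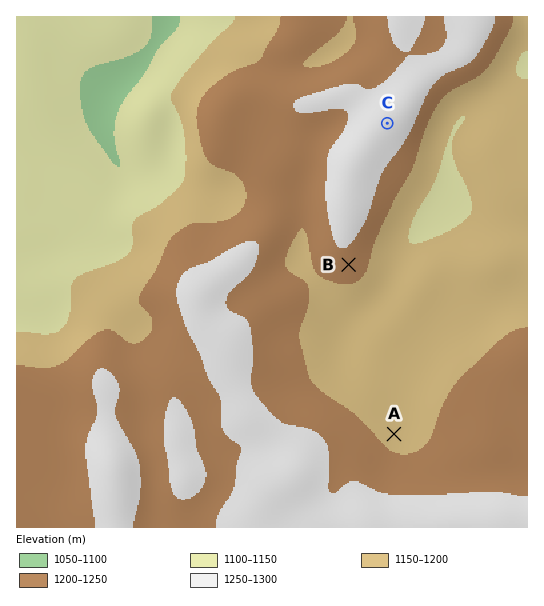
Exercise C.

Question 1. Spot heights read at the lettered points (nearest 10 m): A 1190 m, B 1230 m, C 1290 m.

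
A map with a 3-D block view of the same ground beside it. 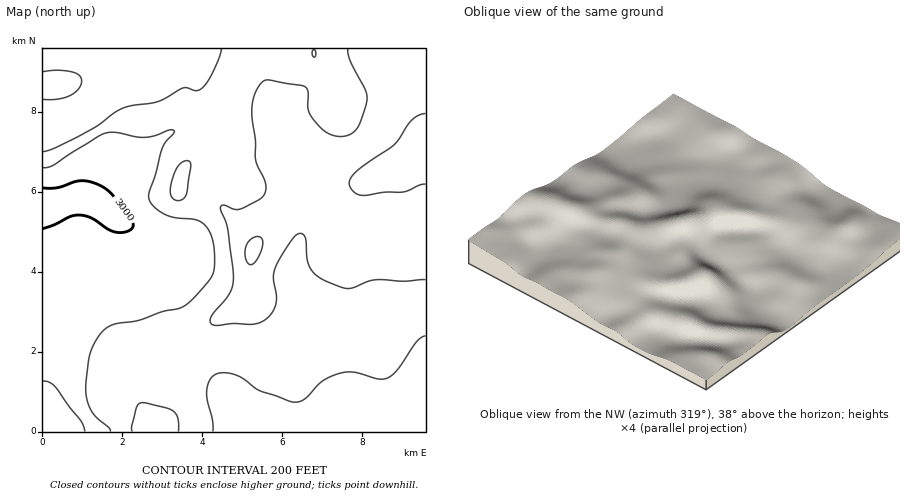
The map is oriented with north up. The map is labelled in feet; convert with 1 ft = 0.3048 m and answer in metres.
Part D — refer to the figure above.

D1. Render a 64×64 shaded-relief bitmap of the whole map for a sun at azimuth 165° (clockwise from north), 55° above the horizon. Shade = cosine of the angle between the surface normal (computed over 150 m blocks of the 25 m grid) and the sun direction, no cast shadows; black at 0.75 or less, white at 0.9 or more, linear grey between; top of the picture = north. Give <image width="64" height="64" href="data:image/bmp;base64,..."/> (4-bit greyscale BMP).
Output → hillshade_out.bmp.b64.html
<image width="64" height="64" href="data:image/bmp;base64,Qk12CAAAAAAAAHYAAAAoAAAAQAAAAEAAAAABAAQAAAAAAAAIAAATCwAAEwsAABAAAAAAAAAAAAAAABEREQAiIiIAMzMzAERERABVVVUAZmZmAHd3dwCIiIgAmZmZAKqqqgC7u7sAzMzMAN3d3QDu7u4A////AGZmZnd4iIh3d3d3dmZWZndmZmZmZmVVZnd3d2ZmZmZmZmZmZ3iZmId3d3d2ZmZnd3ZmZmZmVVVWZ3d2ZmZmZmZmZmZniZqZh3d3d3dmZnd3dmZmZlVERFVmZmZmVVVmZmZmZmeJmpmIeIiIh3d3d3d2ZVVVVUQzRFVmZVVVVWZmZmZmZ4iZmIiIiZmYh3d3d3ZlVVVURDM0RVVVVVVVVmZmZmZneIiIiJmaqqmHdmZmZmVURFVEQzRERVVVVVVWZmZmZmZneIiZmaqqqZdmZmZmZVVVVVVERERFVVVVVVZmVWZmZlZniZmZmqqph2ZVVVZmVVVmZVVEREVVVVREVmZVVmZlVWeJmZmZmZmHZlVVVWZmZmZmVVRERVVVVERVZkVWZmVUVniZmIiIiIdmVVVVVmZmd2ZlVURVVVVVREVWRVVmZVVWd4iIh3d3d2ZVVVVmZnd3d2ZVVVVVVVVURFVVVVZlVVVnd3d3d3d2ZlVVZmZmd3d3dmZVVVZmZlVERVVVVVVVVWZmZ3d3d3ZmZmZmZnd3d3d3dmZmZmZmZUREVVVVVVVVZmZmZmd3d3ZmZnd3d3d3d3d3ZmZmd3ZmVERWZVVURFVVVVVVZmd3d3d3d3d3d3d3d3d3ZmZ3d2ZVVWZmVVRERVVURERVVneIiIiIiIh3d3d3d3d3d3d3dmVVZmZlVURERERDMzRFZ4iZmZmZmIh3d3d3d3d3d3d2ZlVmZmZVVEREQzMzMiNFZ5mZmaqpmId3d3d4h3d3d3dmZWZmZmVVRERDMzMyIiNFeJmaqqqYh3d3d3iId3d3d2Zmd3dmZlVURERDNEMyESNWiJmaqpmHd3dnd4iHd3d3dmZ3d3ZmZVVVVUREVVQxESRniJmpmId3d2Z3iId3d3d3Znd3d3dmZmZmZVVmZUMQAjV4iZmIh3d3d3eIiId3d3d3d3eIh3d3d3ZmZmZ3ZTEAJGeIiId3d3d3d4iIiIiIiHd3eIiIiIiId3dmZnd2UxETV4iHd3d3eIiImZmZiJmZiHd3iJmYiIiHd2ZmZ3dlMhJXiYh3d3eImaqqqqqqqqqZd3d4iIiIiId2ZmZmd3ZTI1eamId3eImqu7qqqrqqqqp3d3d3h3d3d2ZmZmZnd2UzV6qqmHd3iaq7qqqru7u7qndmZmZmZmZ2ZlVVVWZmZURXm7upiHd4maqpmZqqqqqqdmZVVVVVVWZmVVVVVWZmVEaKu7qYd3d4mZiIiJmZmapmZVREREREVWZVVVVVVmZURXmru6h3ZmeIiIh3d4iZmWZlVUREQzNEVVVVVVVWZlQ0V5q7qYdlZniIh3dmd4iIVVVVVVRDMzRFVVVVVVZmVDNFeaqph2VWeIiHdmZmd3dVVVVVVEQzNEVmZmZmZ3dkMiRXmqqYdlZniIh3ZmZmZlVVVVVVRERFVneIiIiIh2UyIkV4mqmHZWZ4iHdmZmZVVVVERVVVVmd4mau7uqmYdUIiNGeauph2VWeIh3ZmZmZVVVREVWZniJqrze7cuph2QyIjV4q7uodVZ4iId3d3dmZlVVVWZ3iZqrvO7u26mHZUMjNGiru6mGZniZmIiIh3ZmZmVmZ3iJmZqrzdy6mHZlRDNEZ4mqqph3iaqpmZmYh3d3d3d4iIiIh4iruph2ZmVUREVWd3iZmIiJq7uqqqmZmIiIiIiIh2ZVVniZh2ZVZmVVVVVVVWeIiImrvLu7uqu6mYiZmYh2VEM0V4iHZmZmZmZlVUQzRWd3iJq7y7u7vdy6qZmYh2VEMyNGeId2Zmd3d3ZlRDM0RWZneJqru7u+7cy6mYh2ZUQyIjV4iHdmd3d3d2ZVRDM0RERWeImau7zd3Muph3ZlVUMiNGiId3d3d3d3d2ZVVEMzIzNFZ3iauavMzLmId2ZmVDIjV4iHd3d3d3d3d3ZlVDIiIjNEVnmXeavMy6mIeId1MhI1d4h3d3d2Z3iId2ZVQyIiIjNFZ4VWibzMuqmZmYZTEBNWd3d3dmZmeIiHdmVUMyIjMzRWZVVXirzMu6qqmGQhATRmd3dmZmZnd3dmZVRDMzMzM0VWVURXmrzMzLupdkIRI0VmZmZmZmZmZmZVVEM0RVRDRFZlQzRnm7zMy7qXZUMiNFVmZnd2ZmZmZlVURERVVUQ0R2ZUMjRomquqqpmHZUM0RVZmd3d2ZmZmZVVERFVmVDM3d2VDIjVniIiJmZiHZURVVmZnd3dmZmZmZVVERWZUMzd4h2QyIjNEVWeIiId2VVZmZmZ3d3ZmZmZmVURFVmVDOImZh1QhERIjRWZ4h3ZmZmZmZmZ3d3d3ZmZlVERWZlRJqru6hkMQAAEiNFZ3ZmZmZmZVVmZ3d3d3dmZVRFZmZlqrvMupdTIRAREjRWZmVWZmZlVVVmd3d3d3ZmZVVmd3eZqru7qXZDIiERI0VmVVVWZmVVVVZneId3d3d2Zmd3iHd4iZqqmGVUMzIjRWZlVVVVZlVVVWZ3iHd3d4d3ZneIVVVniZqph2ZVRDRGZmVVVVVWZmVVZneIh3eIiHd2Z3dERFVniamYd2ZVRFZ3ZlVVVVZmZmZmd4iIeIiId3dmZ1VVVWeImZiHd2ZVVnd2VVVVVmd3d2d3iIiIiId3d2ZmVmZmZ3iJmId3ZlVWd3ZlVVVVZ3d3d3eIh3d3d3d3dmZmZmZ3d4iIh3d2ZVZ3d2VVVVVnd3d3d3d3d3d3d3d2ZmZnd3d3eIh3d3ZlVnd3ZlVVVWZ3d3d3d3dmZ3d3d2Zm"/>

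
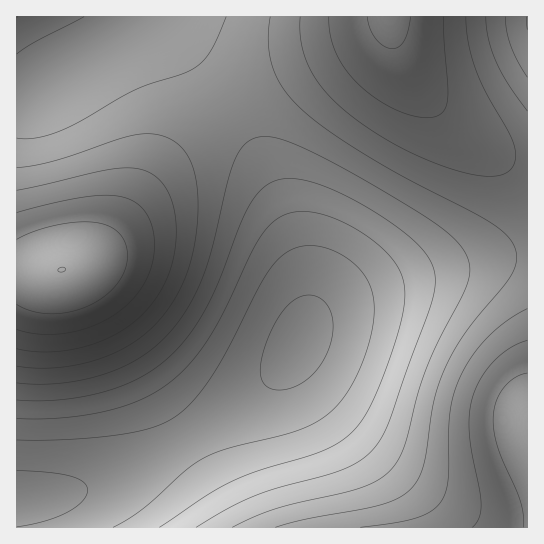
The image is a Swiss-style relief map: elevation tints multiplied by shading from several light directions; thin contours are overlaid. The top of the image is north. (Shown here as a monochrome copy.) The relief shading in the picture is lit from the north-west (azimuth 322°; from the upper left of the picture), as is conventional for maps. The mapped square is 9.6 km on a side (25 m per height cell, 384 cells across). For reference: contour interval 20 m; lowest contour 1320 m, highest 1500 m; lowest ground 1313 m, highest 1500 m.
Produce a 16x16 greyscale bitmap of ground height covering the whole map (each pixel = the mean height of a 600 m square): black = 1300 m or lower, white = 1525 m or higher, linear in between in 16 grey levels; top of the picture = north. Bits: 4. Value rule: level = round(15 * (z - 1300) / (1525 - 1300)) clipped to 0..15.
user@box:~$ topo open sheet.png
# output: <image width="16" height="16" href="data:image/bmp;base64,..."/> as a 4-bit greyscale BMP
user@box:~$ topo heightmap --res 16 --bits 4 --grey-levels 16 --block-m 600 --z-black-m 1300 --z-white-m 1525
<image width="16" height="16" href="data:image/bmp;base64,Qk32AAAAAAAAAHYAAAAoAAAAEAAAABAAAAABAAQAAAAAAIAAAAATCwAAEwsAABAAAAAAAAAAAAAAABEREQAiIiIAMzMzAERERABVVVUAZmZmAHd3dwCIiIgAmZmZAKqqqgC7u7sAzMzMAN3d3QDu7u4A////ABEiNFZ4iZq8ESIjRFZnibwiIiIzNFZ5vERDMiIjRXm9d2VDIRI0abyZmGQyESRoq7y6hkIRI1eJ3cuXUyIjVnjd3KhkMjRWeMzLqGVERWeIqqqodVVniJmImZh2ZniaqWd4h3d4mqqpZmd3d4mru6hmZmd4mrzLl3dmZniavMqG"/>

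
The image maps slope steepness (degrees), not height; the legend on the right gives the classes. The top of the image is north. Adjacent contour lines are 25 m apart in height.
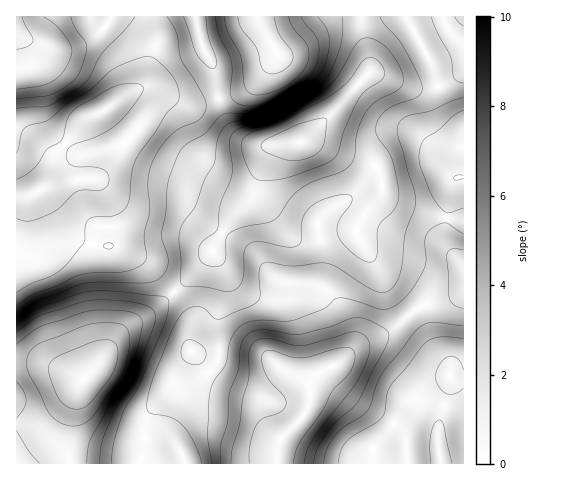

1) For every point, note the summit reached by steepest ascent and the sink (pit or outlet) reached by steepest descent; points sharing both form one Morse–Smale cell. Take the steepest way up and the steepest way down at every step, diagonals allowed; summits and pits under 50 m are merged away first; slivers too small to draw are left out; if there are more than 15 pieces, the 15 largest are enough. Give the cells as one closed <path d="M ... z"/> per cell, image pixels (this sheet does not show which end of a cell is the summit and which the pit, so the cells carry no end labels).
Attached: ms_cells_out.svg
<path d="M405 16l-44 1 0 10 9 33 0 13-63 65-8 5-25 3-5 4-18 49-21 22-17 30-38 41 11 14 5 10 0 34 22 26 16 10 22 8 14 1 23-20 14 4 7 7 2-5 7-7 22-12 23-19 27-12 30-25 33-9 11-6 0-25-13-14-6-11 0-20 7-38 3-5 9-2 0-50-18-18-8-19-6-23z"/><path d="M175 292l-2 0-20 19-27 17-8 8-25 34-10 9-41-15-26-1 1 101 259-1 5-24 21-21 6-9 2-7-1-18-7-5-14-4-23 20-9 0-39-15-11-10-15-20 0-34-5-10z"/><path d="M153 88l-16 2-33 20-20 10-27 33-7 25-4 7-6 4 23 36 11 11 21 9 18 1 28 13 7 4 27 28 38-40 17-30 21-22 18-49 9-5-20 1-20-10-11-13-9-24-17 5-16 0z"/><path d="M463 291l-10 6-33 9-30 25-27 12-23 19-22 12-8 9 0 19-4 9-28 33-2 19 187 1z"/><path d="M41 190l-12 6-13 1 0 165 19 0 17 4 31 13 10-9 25-34 8-8 27-17 22-19-20-22-14-11-28-13-18-1-21-9-11-11z"/><path d="M153 16l-137 1 1 180 12-1 17-11 11-32 27-33 20-10 40-26 4-8 2-19 6-12z"/><path d="M361 16l-103 0 0 3 19 36-27 32-11 6-20 6 6 19 7 12 13 11 13 5 41-3 8-5 63-65 0-13-9-33z"/><path d="M195 16l-41 1 2 28-6 12-3 23-7 8 13 0 32 16 16 0 18-6-5-28-11-23z"/><path d="M257 16l-61 1 7 30 11 23 6 29 19-6 11-6 27-32z"/><path d="M463 16l-57 1 26 49 6 23 8 19 16 18 2-1z"/><path d="M463 177l-8 1-3 5-7 38 1 23 17 22z"/>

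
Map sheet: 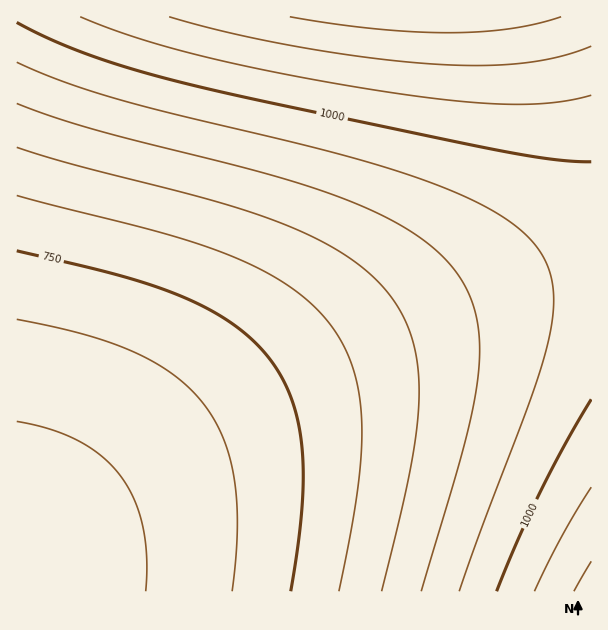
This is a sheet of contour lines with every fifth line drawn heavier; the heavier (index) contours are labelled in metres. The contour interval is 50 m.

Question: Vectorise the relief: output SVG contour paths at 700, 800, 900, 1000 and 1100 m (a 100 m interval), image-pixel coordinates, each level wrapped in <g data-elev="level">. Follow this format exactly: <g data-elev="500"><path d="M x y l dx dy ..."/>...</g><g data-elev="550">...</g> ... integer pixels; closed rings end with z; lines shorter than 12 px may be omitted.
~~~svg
<g data-elev="700"><path d="M17 319l67 15 50 18 21 11 18 11 16 14 14 15 11 16 9 18 6 19 5 23 3 24 0 27-5 61"/></g><g data-elev="800"><path d="M17 195l145 38 67 22 32 15 27 15 21 17 18 19 15 21 10 23 6 25 4 30-1 32-3 37-19 102"/></g><g data-elev="900"><path d="M17 103l70 25 176 45 76 24 38 16 31 17 25 18 19 18 14 22 9 24 4 27 0 32-5 33-9 39-44 148"/></g><g data-elev="1000"><path d="M591 399l-25 44-26 49-22 48-21 51"/><path d="M17 22l36 18 40 16 47 15 54 14 306 66 54 8 37 3"/></g><g data-elev="1100"><path d="M591 561l-17 30"/><path d="M169 17l59 15 66 14 71 11 64 7 50 2 43-3 36-6 33-11"/></g>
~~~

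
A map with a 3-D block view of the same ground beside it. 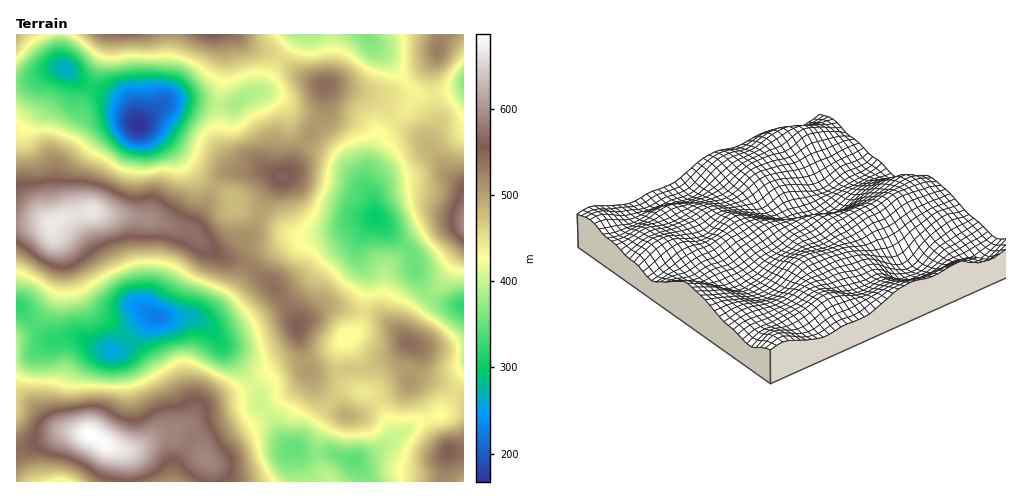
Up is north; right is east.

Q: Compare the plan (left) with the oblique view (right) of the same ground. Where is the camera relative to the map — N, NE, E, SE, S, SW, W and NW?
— NE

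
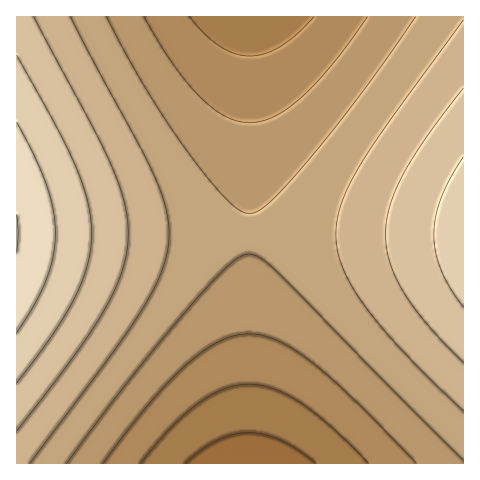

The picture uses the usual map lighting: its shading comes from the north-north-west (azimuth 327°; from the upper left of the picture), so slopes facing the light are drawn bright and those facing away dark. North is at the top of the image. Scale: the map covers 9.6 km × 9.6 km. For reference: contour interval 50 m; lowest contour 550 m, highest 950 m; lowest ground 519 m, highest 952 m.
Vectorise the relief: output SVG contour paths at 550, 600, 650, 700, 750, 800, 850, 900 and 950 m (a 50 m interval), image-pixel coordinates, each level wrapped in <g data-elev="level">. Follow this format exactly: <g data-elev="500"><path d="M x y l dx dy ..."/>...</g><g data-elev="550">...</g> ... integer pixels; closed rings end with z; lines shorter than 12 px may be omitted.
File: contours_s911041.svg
<g data-elev="550"><path d="M185 463l16-13 16-10 17-6 15-1 15 1 16 6 18 10 18 13"/></g><g data-elev="600"><path d="M140 463l31-35 28-25 25-14 13-4 12-1 11 1 13 4 27 13 32 25 37 36"/><path d="M314 17l-17 17-17 13-15 7-15 2-15-2-15-8-16-12-15-17"/></g><g data-elev="650"><path d="M103 463l45-59 39-40 16-13 17-10 15-5 14-2 14 1 15 6 15 8 18 12 42 37 64 65"/><path d="M367 17l-34 46-31 33-14 12-14 8-12 5-12 2-12-2-13-5-12-8-13-11-28-34-28-46"/></g><g data-elev="700"><path d="M67 463l62-82 60-74 40-42 12-9 8-2 6 1 7 4 17 15 184 186"/><path d="M416 17l-53 74-55 69-38 42-12 9-8 2-9-2-13-10-19-21-21-28-42-63-40-72"/></g><g data-elev="750"><path d="M30 463l79-106 32-45 19-38 6-16 3-16 0-15-2-16-12-33-85-161"/><path d="M463 20l-74 102-29 44-11 20-7 17-5 17-1 15 2 16 5 18 9 17 13 20 39 47 59 58"/></g><g data-elev="800"><path d="M17 431l55-73 31-46 11-20 7-19 5-17 2-18 0-16-3-16-12-38-19-38-60-113"/><path d="M463 88l-37 50-23 37-13 32-4 28 1 14 3 14 6 15 8 15 24 33 35 36"/></g><g data-elev="850"><path d="M17 383l35-48 23-37 12-33 4-16 1-15-4-32-12-35-20-41-39-71"/><path d="M463 157l-13 22-9 20-5 18-2 18 2 17 5 18 9 18 13 19"/></g><g data-elev="900"><path d="M17 333l17-28 12-25 7-23 2-23-2-24-7-25-11-28-18-35"/></g><g data-elev="950"><path d="M17 252l1-18-1-20"/></g>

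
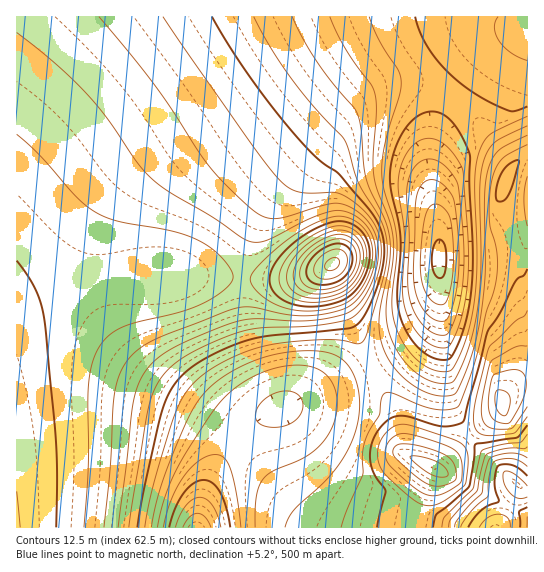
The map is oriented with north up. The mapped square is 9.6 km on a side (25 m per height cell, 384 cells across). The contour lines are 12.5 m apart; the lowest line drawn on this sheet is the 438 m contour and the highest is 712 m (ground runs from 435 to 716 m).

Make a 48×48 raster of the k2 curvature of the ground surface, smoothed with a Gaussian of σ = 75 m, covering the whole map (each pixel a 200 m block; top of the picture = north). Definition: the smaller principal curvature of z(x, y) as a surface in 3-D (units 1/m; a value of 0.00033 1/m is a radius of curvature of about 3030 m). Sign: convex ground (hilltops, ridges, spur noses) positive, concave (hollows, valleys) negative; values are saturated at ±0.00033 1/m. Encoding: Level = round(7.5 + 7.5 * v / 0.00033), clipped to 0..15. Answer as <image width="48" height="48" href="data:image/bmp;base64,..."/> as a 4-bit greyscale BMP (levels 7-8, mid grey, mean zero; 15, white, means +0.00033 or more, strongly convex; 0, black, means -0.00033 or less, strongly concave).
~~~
<image width="48" height="48" href="data:image/bmp;base64,Qk32BAAAAAAAAHYAAAAoAAAAMAAAADAAAAABAAQAAAAAAIAEAAATCwAAEwsAABAAAAAAAAAAAAAAABEREQAiIiIAMzMzAERERABVVVUAZmZmAHd3dwCIiIgAmZmZAKqqqgC7u7sAzMzMAN3d3QDu7u4A////AHd3d3d3d3dTElZ3iIiHd3d3iId0ESMzI3d3d3d3d3dTI1Z3iIiHd3d3iHUyRUM0IXd3eIiHd3dkM1Z3iIh3d3d3dTJWZlM0QXd4iIiId3dkRFZ3eIh3d3d1Mld3eXMjMHeIiIiId3dlRFZ3eId3d3dSV3eK3ZUhAHiIiIiIh3dlVVZ3d3d3d3Ymd4iayXYQBIiIiIiIh3dmVWZ3d3d3d3U3ioiJiHIBI4iIiIiIh3d2ZmZ3d3d3d3U3i5iIhiA1QoiIiIiHd3d2ZmZ3d3d3d3YniIiHQgNndIiIiId3d3d3ZmZ3d3d3d3czeIdTQyZ5p4iId3d3d3d3d2Znd3d3d3djI0NWYkZ8t4h3d3d3d3d3d3ZmZmd3d3d3ZWd2UVacmHd3d3d3d3d3d3ZmZmZnd3d3d3d2QVaaiHd3d3d3d3d3d3ZmZmZmZ3d3d3dmIlaId3d3d3d3d3d3d3dmZmZmZnd3d3ZlEleHd3d3d3d3d3d3d3d2ZmZmZmd3d3ZlA1eHdnd3d3d3d3d3d3d3ZmZVVWZnd2ZUA1d3dnd3d3d3d3d3d3d3dmVVRVVmZmZUBFd3dnd3d3d3d3d3d3d3ZmVURERVZmVTBFd3dXd3d3d3d3d4iHd2ZmVVQzM0VVVDBFd3dXd3d3d3d3iIiId2ZmZmVDIjRFVCBFd3dXd3d3d3d4iIiId2VVZ3h1QyM0RCBFd3dnd3d3d3eIiIiIdmVVZ5qqdTMzMyBFd3dnd3d3d3eIiIiIdmVFaKvOyFMzMxBFd3dnd3d3d3eIiIiId2VEV6vf64UyIhBFd3dXd3d3d3d4iIiId2VERpve25ZCIhBFd3dYd3d3d3d3iIiIh2VDNHrMyoZDIhBGd3dod3d3d3d3d4iId3ZUM0aJmHVDIiA2d3doh3d3d3d3d3d3d3dlQzNGZmVDIiA2eHdoh3d3d3d3d3d3d3dmVDM0RVRDMzA2eHdoh3d3d3d3d3d3d3d2ZURERERDM0EmeHd4h3d3d3d3d3d3d3d3dmVVRFVEREMWeYd4iHd3d3d3d3d3d3d3d3ZmZVVURFQVeJh4iId3d3d3d3d3d3d3d3d3ZmZVVVUjd5l4iIh3d3d3d3d3d3d3d3d3d2ZlVVZRZ4l4iIiId3d3d3d3d3d3d3d3d3ZlVWZjN3iIiIiIiIh3d3d3d3d3d3d4d3ZmZmZ2M3eIiIiIiIiIiIiHd3d3d3d4d3dmZmd3Yzd4iIiIiIiIiIiId3d3d3d3d3dmZmd3dzJoiIiIiIiIiIiId3d3d3d3d3d2Z3d3d3QoiIiIiIiIiIiId3d3d3d3d3d3d3d3d3doiIiIiIiIiIiHd3d3d3d3d3d3d3d3d3d4iIiIiIiIiIh3d3d3d3d3d3d3d3d3d3d4iIiIiIiIiHd3d3d3d3d3d3d3d3d3d3d4iIiIiIh3d3d3d3d3d3d3d3d3d3d3d3d3d3d3d3d3d3d3d3d3d3d3d3d3d3d3d3d3d3d3d3d3d3d3d3d3d3d3d3d3d3d3d3d3d3d3d3d3d3d3d3d3d3d3d3d3d3d3d3dw=="/>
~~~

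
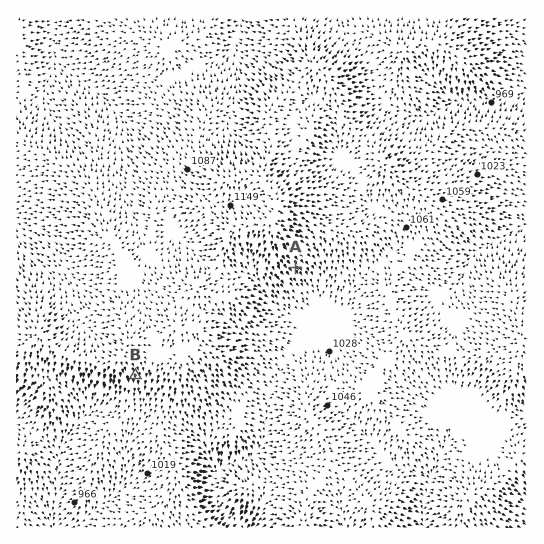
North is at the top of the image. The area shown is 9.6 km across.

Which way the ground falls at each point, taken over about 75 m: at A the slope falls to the SE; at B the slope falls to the S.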